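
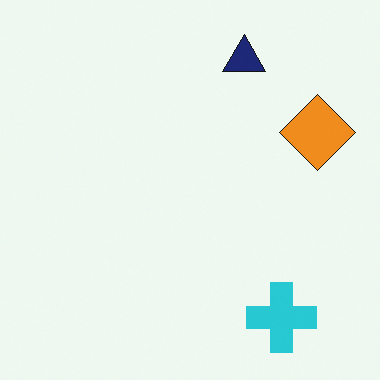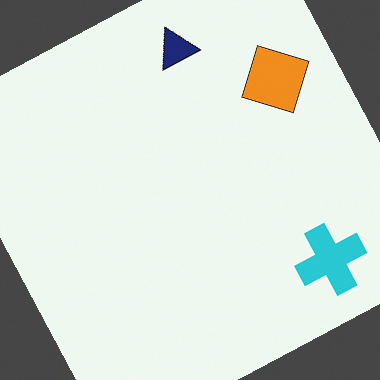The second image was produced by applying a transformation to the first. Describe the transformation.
The second image is the first rotated counter-clockwise by a clearly visible amount.

Every shape is tilted by the same angle and the image corners show triangular fill wedges — a whole-image rotation by a non-right angle.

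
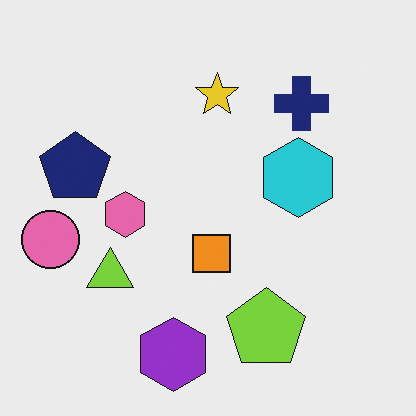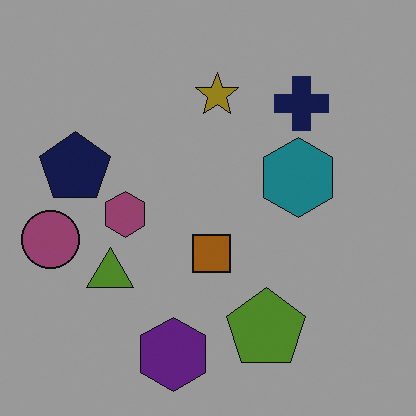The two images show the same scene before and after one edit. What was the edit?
The transformation is: noticeably darkened.

Every pixel — background and shapes alike — is uniformly darkened.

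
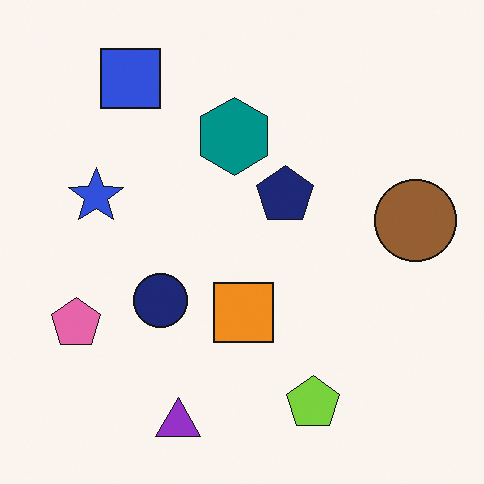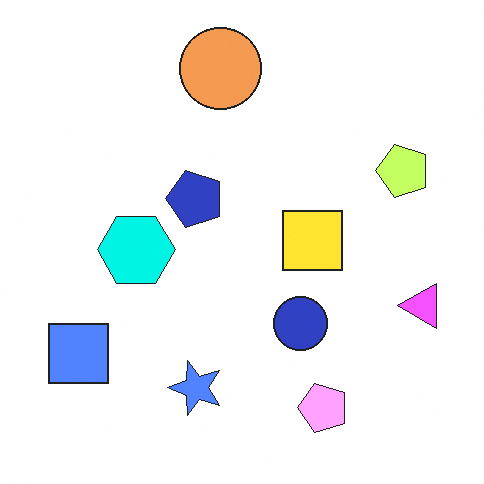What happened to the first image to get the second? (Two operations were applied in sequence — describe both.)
The image was brightened a lot, then rotated 90° counter-clockwise.

Every pixel — background and shapes alike — is uniformly brightened. The blue square sits in the top-left of the first image and the bottom-left of the second — consistent with a whole-image 90° counter-clockwise rotation.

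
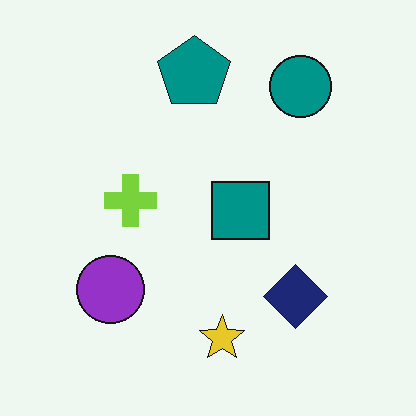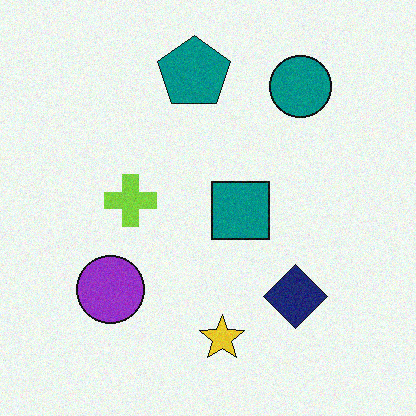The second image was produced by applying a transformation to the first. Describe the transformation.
The transformation is: degraded with a light layer of grain.

Random speckle covers the whole image, including the flat background.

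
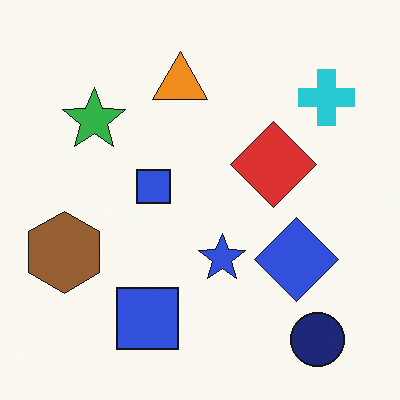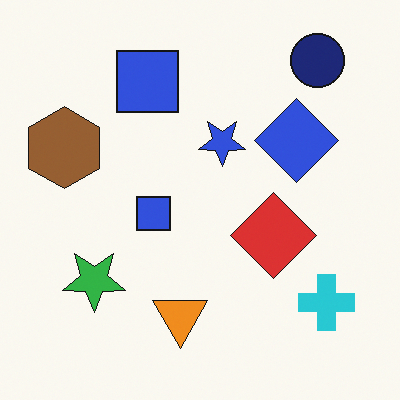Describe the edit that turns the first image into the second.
The second image is the first flipped vertically (top ↔ bottom).

The navy circle is in the bottom-right of the first image and the top-right of the second — shapes on opposite sides of the horizontal midline have swapped in a mirror flip.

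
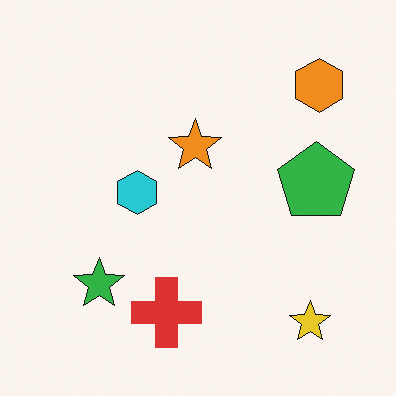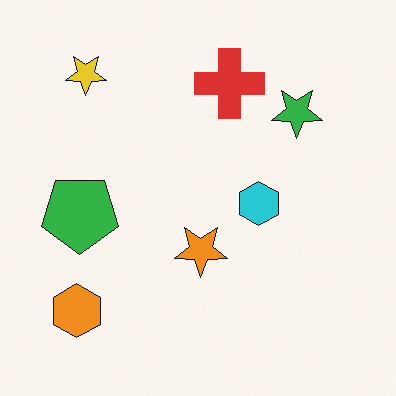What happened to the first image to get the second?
Rotated 180°.

The yellow star sits in the bottom-right of the first image and the top-left of the second — consistent with a whole-image 180° rotation.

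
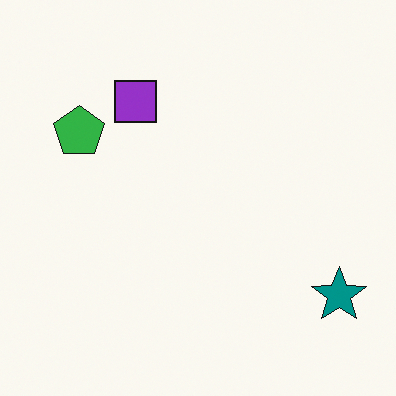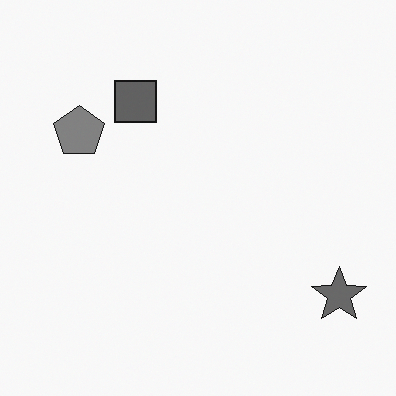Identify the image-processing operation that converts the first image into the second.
This is the original image converted to grayscale.

All color is removed — every shape is now a shade of grey.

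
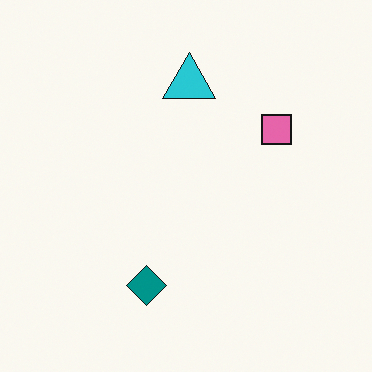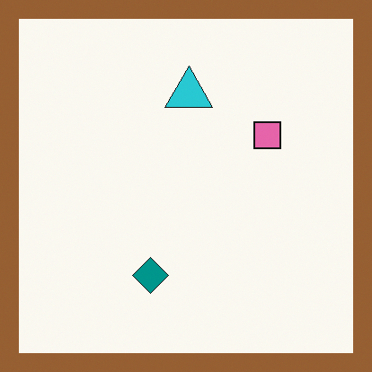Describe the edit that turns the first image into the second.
The image was framed with a brown border.

A solid brown frame runs around the edge of the second image, with the content slightly shrunk inside it.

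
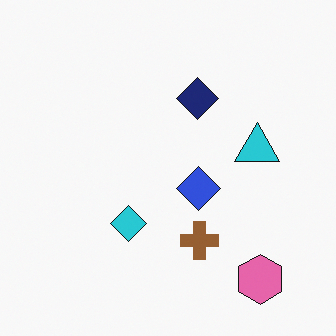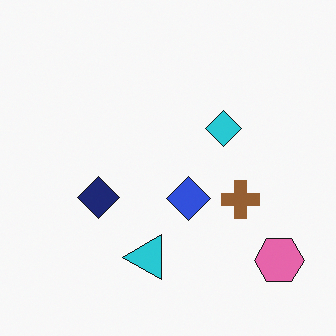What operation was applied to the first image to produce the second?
Transposed (reflected across the top-left ↔ bottom-right diagonal).

Shapes have swapped their row and column positions — what was in the top-right is now in the bottom-left — a diagonal reflection.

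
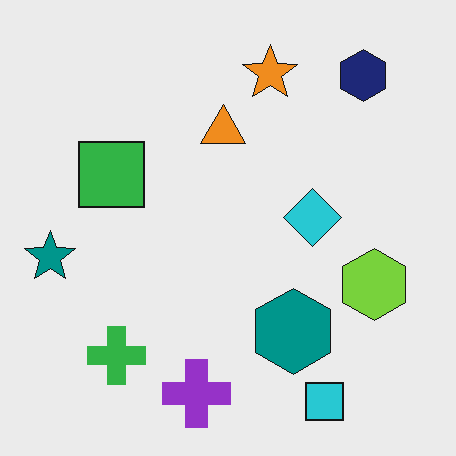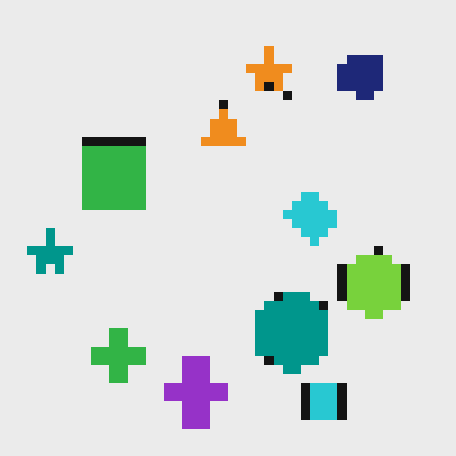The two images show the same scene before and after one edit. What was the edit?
The transformation is: heavily pixelated into large blocks.

Shapes are reduced to large square blocks; fine edges and outlines are lost — a downscale-then-upscale (mosaic) effect.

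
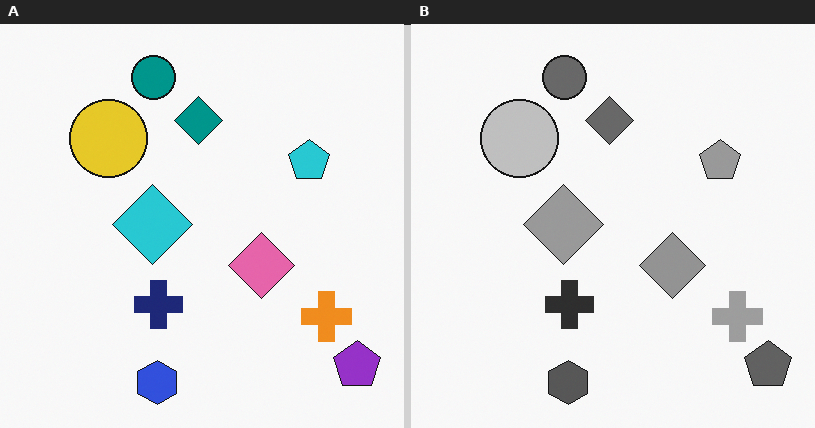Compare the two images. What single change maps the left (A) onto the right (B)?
Converted to grayscale.

All color is removed — every shape is now a shade of grey.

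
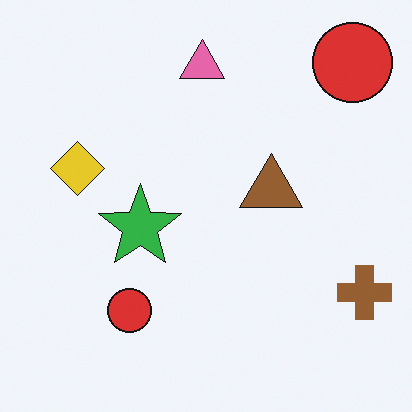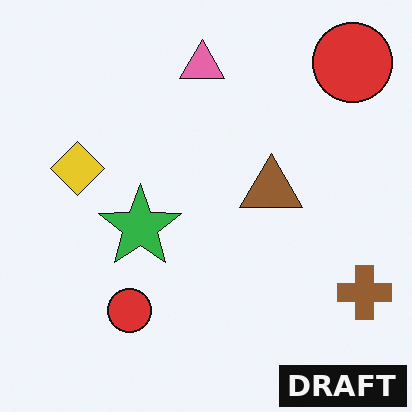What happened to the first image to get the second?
The image was watermarked with the text "DRAFT" in the lower-right corner.

A dark label reading "DRAFT" appears in the lower-right corner.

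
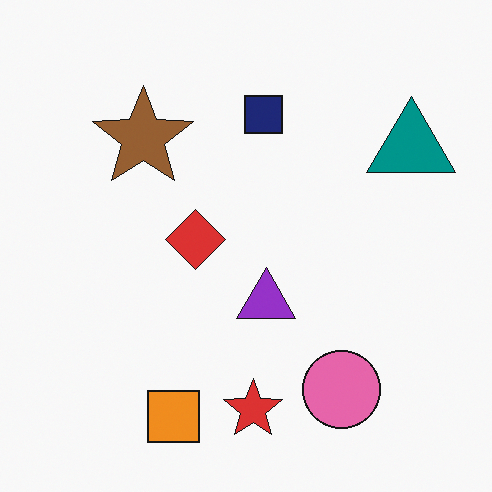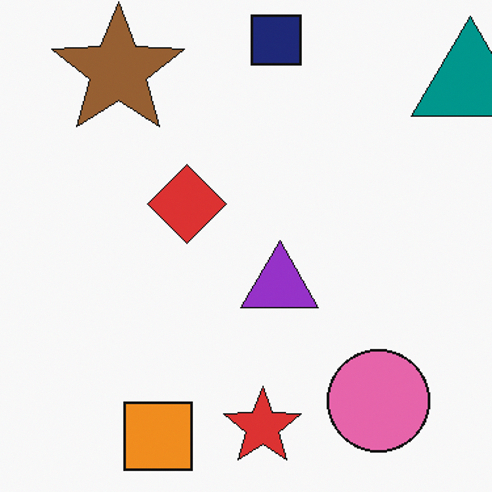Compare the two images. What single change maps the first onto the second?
The second image is the first cropped slightly and scaled back up.

The visible shapes are larger and the field of view is narrower; shapes near the original edges may be partly or wholly outside the frame — a crop-and-rescale.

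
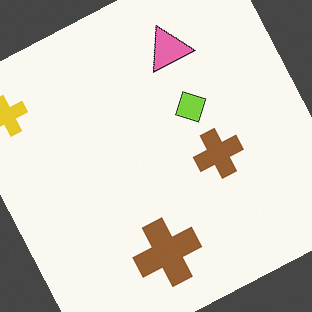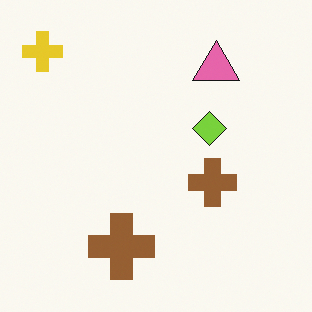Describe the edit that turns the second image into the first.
This is the original image rotated counter-clockwise by a clearly visible amount.

Every shape is tilted by the same angle and the image corners show triangular fill wedges — a whole-image rotation by a non-right angle.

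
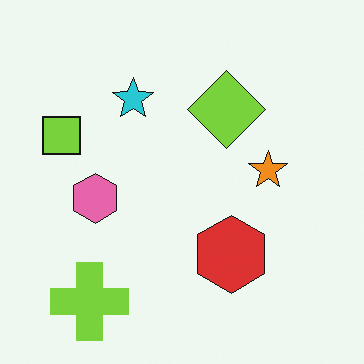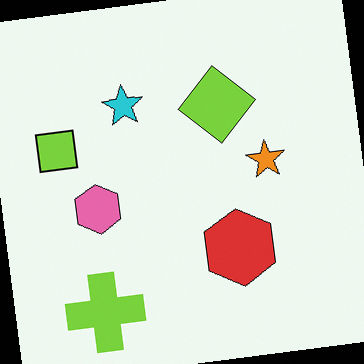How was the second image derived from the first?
It was rotated counter-clockwise by a small amount.

Every shape is tilted by the same angle and the image corners show triangular fill wedges — a whole-image rotation by a non-right angle.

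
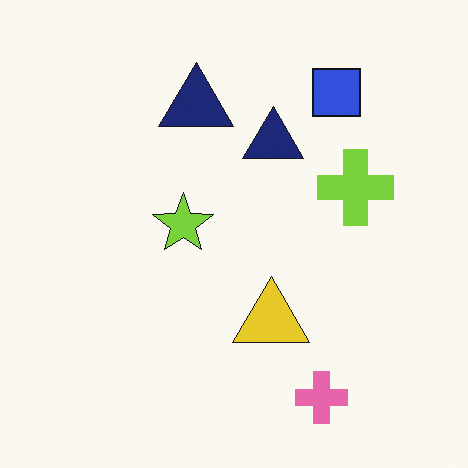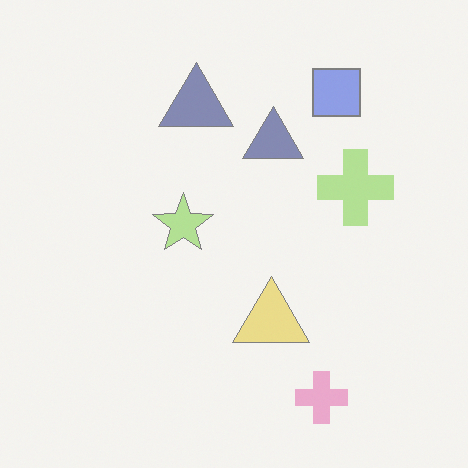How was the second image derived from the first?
The transformation is: washed out (contrast reduced).

Tones are pushed toward mid-grey across the whole image — a global contrast change.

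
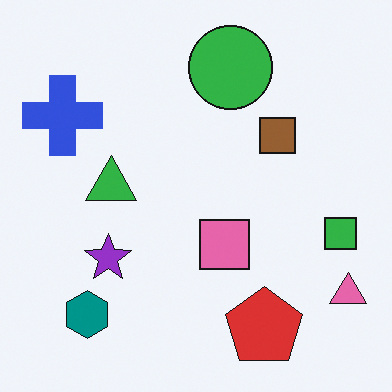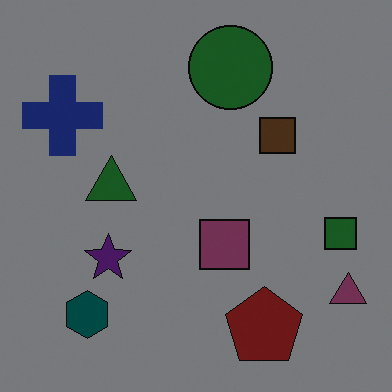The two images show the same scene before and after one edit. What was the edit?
The second image is the first substantially darkened.

Every pixel — background and shapes alike — is uniformly darkened.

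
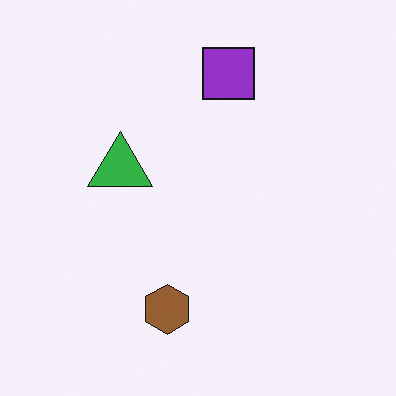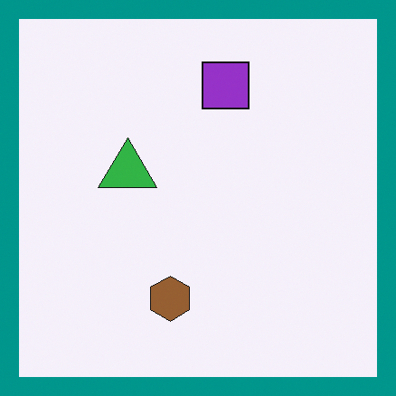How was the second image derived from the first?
The image was framed with a teal border.

A solid teal frame runs around the edge of the second image, with the content slightly shrunk inside it.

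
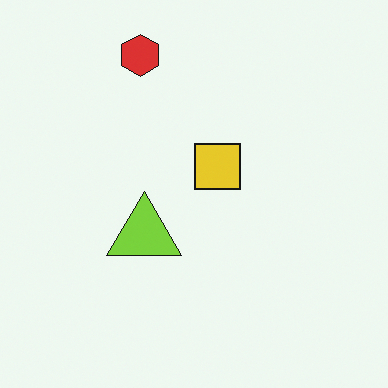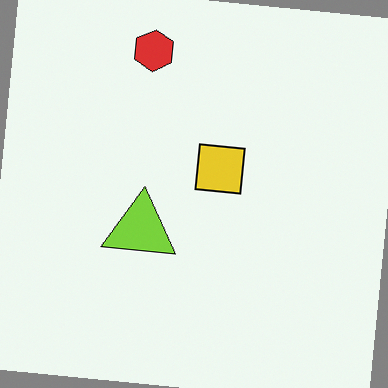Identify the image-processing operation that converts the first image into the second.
The second image is the first rotated clockwise by a few degrees.

Every shape is tilted by the same angle and the image corners show triangular fill wedges — a whole-image rotation by a non-right angle.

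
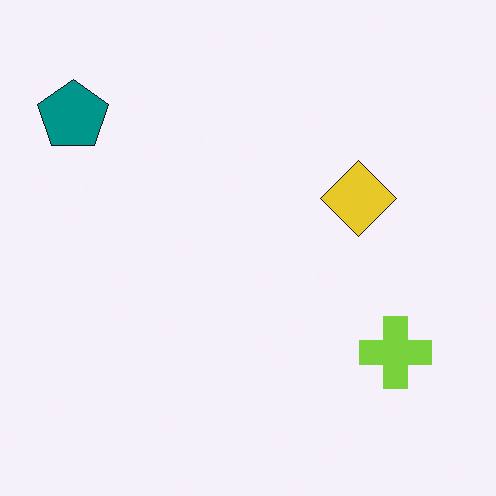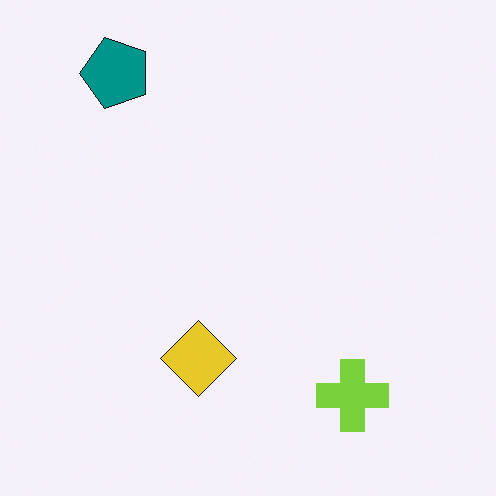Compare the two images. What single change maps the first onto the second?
This is the original image transposed (reflected across the top-left ↔ bottom-right diagonal).

Shapes have swapped their row and column positions — what was in the top-right is now in the bottom-left — a diagonal reflection.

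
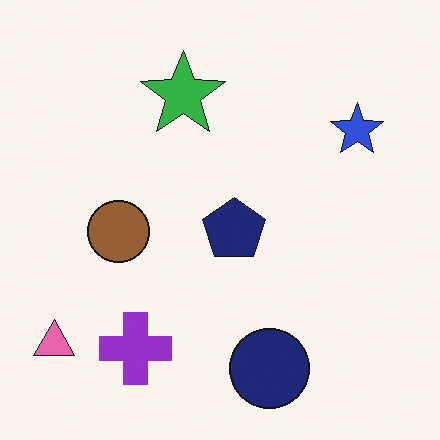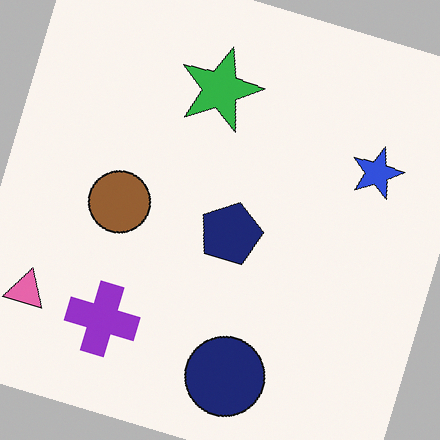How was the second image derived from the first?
Rotated clockwise by a moderate amount.

Every shape is tilted by the same angle and the image corners show triangular fill wedges — a whole-image rotation by a non-right angle.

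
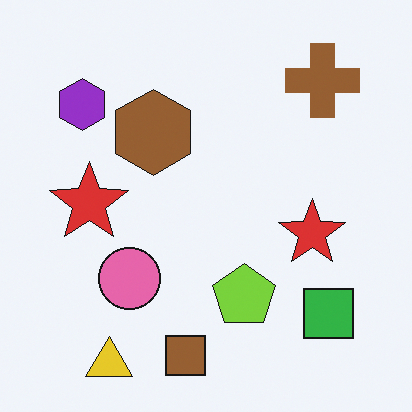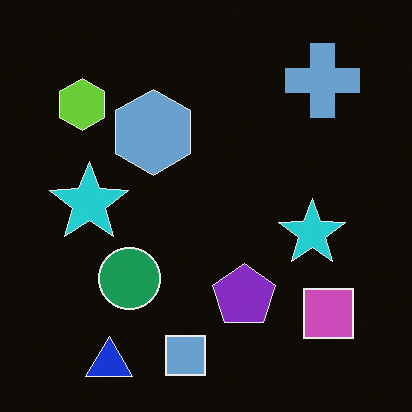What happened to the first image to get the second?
The image was color-inverted (negative).

The light background has become dark and every shape's color is its complement — a photographic negative.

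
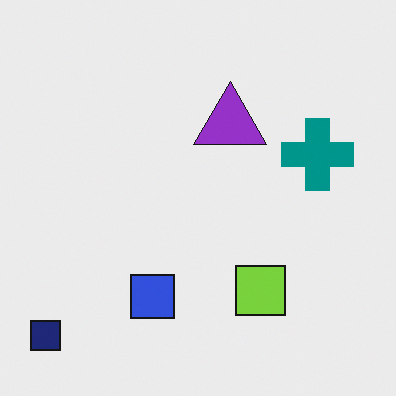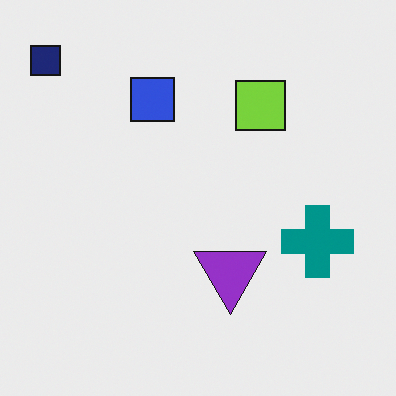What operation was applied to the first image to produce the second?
The second image is the first flipped vertically (top ↔ bottom).

The navy square is in the bottom-left of the first image and the top-left of the second — shapes on opposite sides of the horizontal midline have swapped in a mirror flip.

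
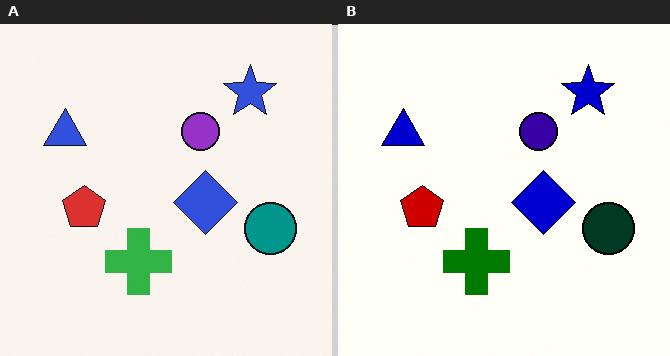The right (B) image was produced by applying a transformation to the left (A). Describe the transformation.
The transformation is: given much higher contrast.

Tones are pushed away from mid-grey across the whole image — a global contrast change.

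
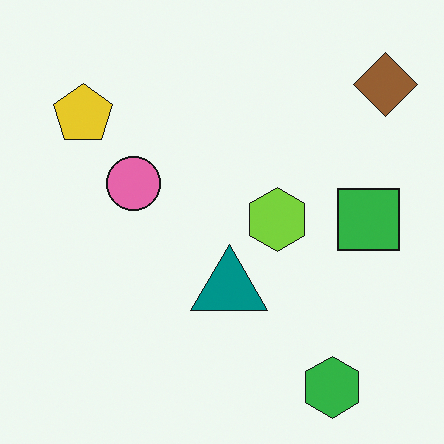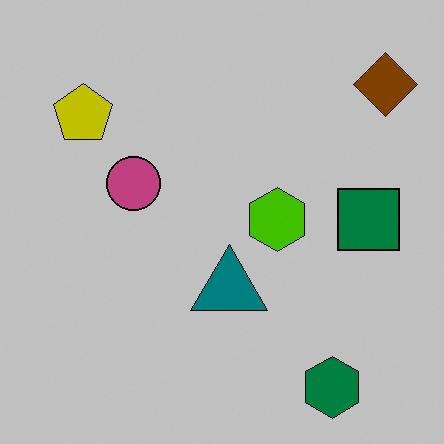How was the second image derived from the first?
The second image is the first heavily posterized to just a handful of flat colors.

Each flat color has snapped to a coarser quantized level — most visibly, the near-white background has dropped to a flat grey.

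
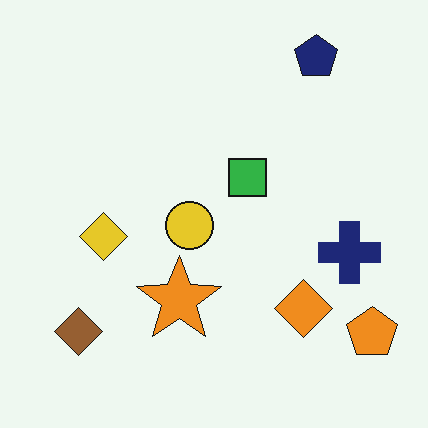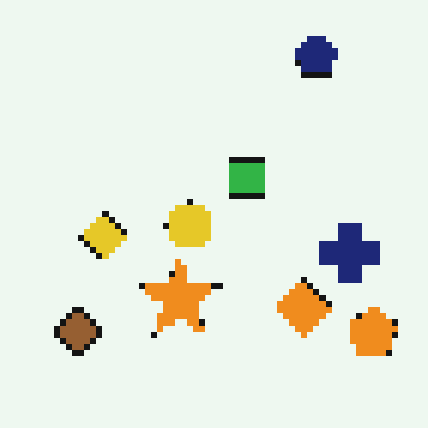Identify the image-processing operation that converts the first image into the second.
The second image is the first pixelated into visible square blocks.

Shapes are reduced to large square blocks; fine edges and outlines are lost — a downscale-then-upscale (mosaic) effect.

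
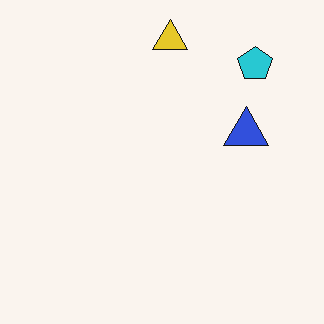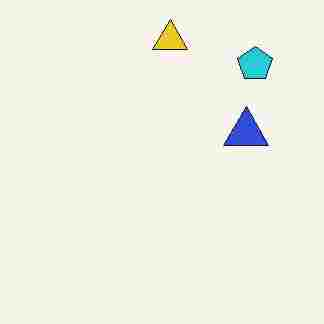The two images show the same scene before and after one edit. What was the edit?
This is the original image degraded with heavy JPEG compression.

Blocky 8×8 compression artifacts appear around shape edges and the flat background shows ringing — characteristic JPEG degradation.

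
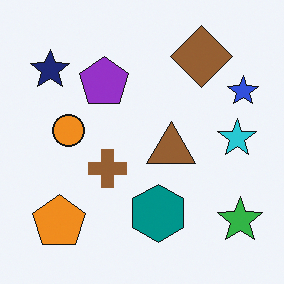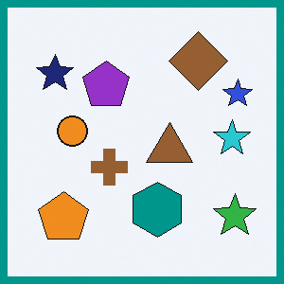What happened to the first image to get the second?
The image was framed with a teal border.

A solid teal frame runs around the edge of the second image, with the content slightly shrunk inside it.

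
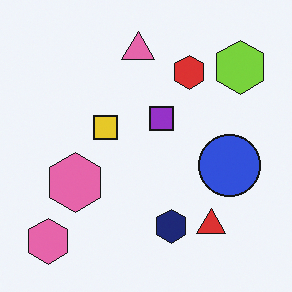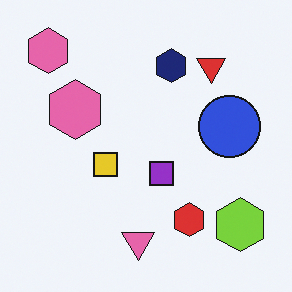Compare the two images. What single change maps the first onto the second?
Flipped vertically (top ↔ bottom).

The pink triangle is in the top of the first image and the bottom of the second — shapes on opposite sides of the horizontal midline have swapped in a mirror flip.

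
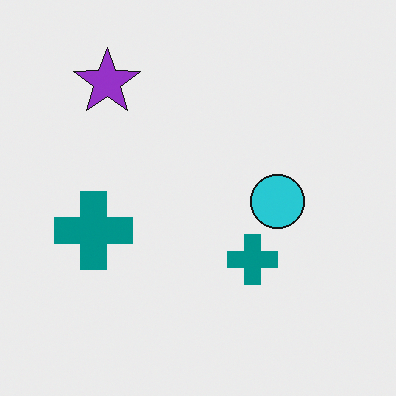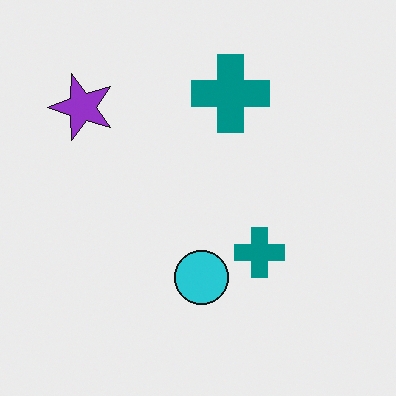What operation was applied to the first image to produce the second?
The image was transposed (reflected across the top-left ↔ bottom-right diagonal).

Shapes have swapped their row and column positions — what was in the top-right is now in the bottom-left — a diagonal reflection.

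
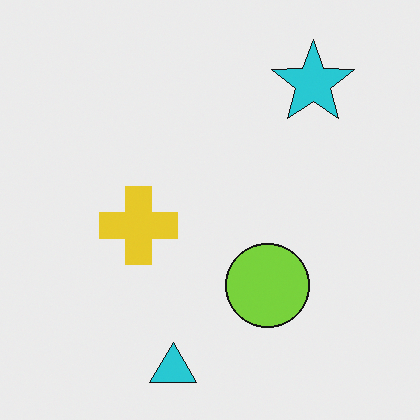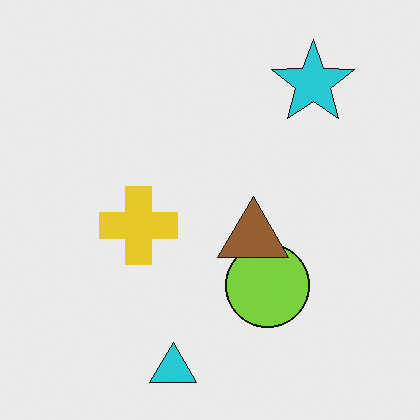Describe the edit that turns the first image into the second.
The transformation is: overlaid with an additional brown triangle.

A brown triangle appears in the second image that is absent from the first.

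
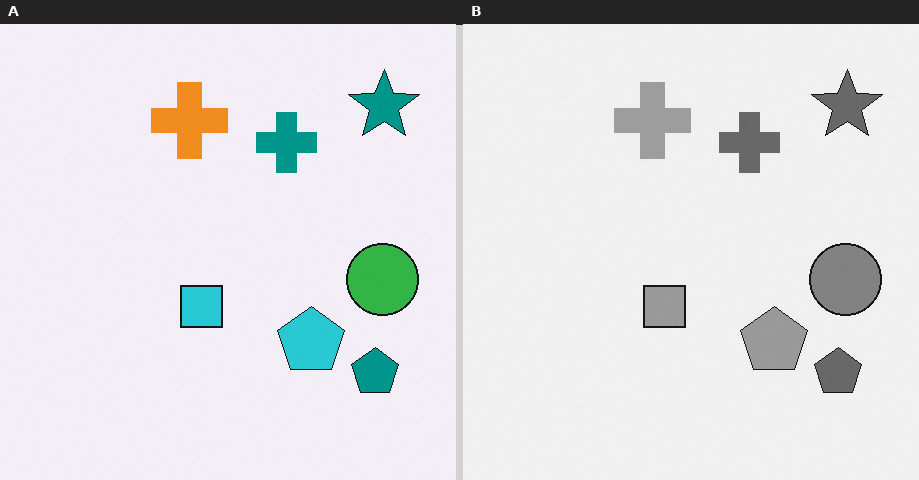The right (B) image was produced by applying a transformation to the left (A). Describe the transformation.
Converted to grayscale.

All color is removed — every shape is now a shade of grey.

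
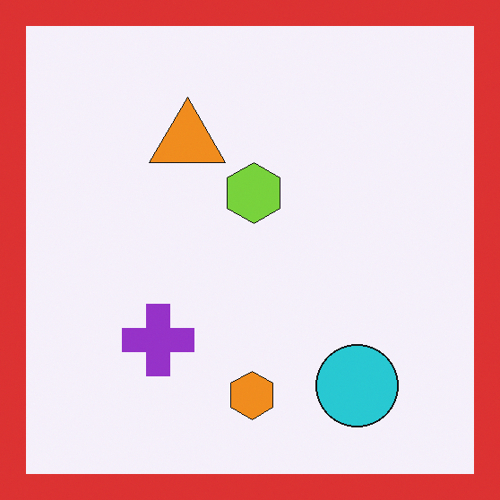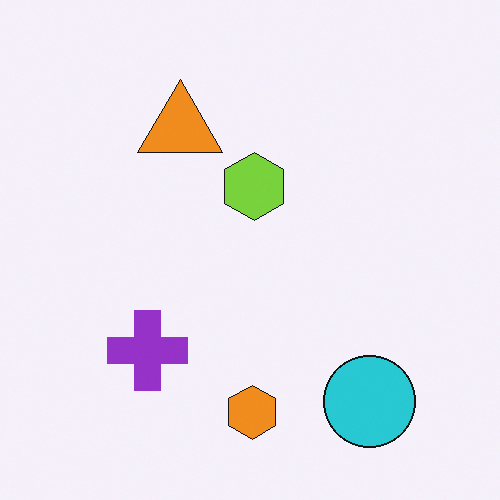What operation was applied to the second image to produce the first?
It was framed with a red border.

A solid red frame runs around the edge of the first image, with the content slightly shrunk inside it.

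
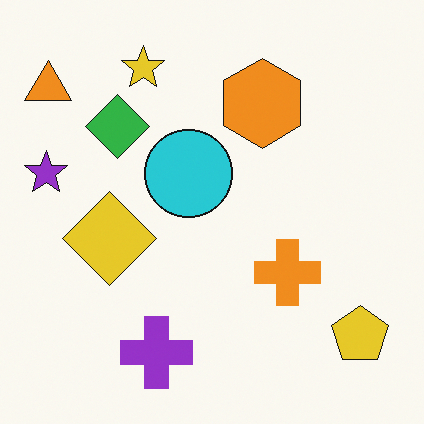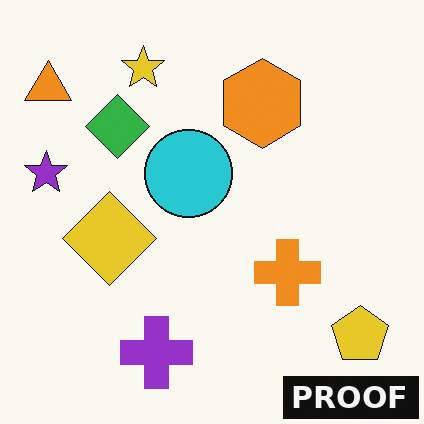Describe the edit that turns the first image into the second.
This is the original image watermarked with the text "PROOF" in the lower-right corner.

A dark label reading "PROOF" appears in the lower-right corner.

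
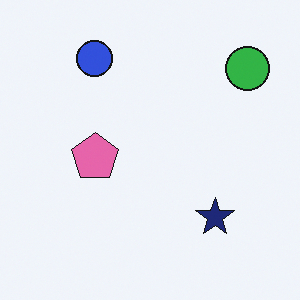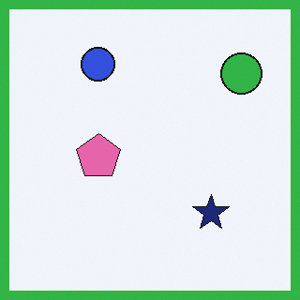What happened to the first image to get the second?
The second image is the first framed with a green border.

A solid green frame runs around the edge of the second image, with the content slightly shrunk inside it.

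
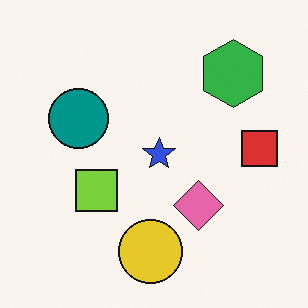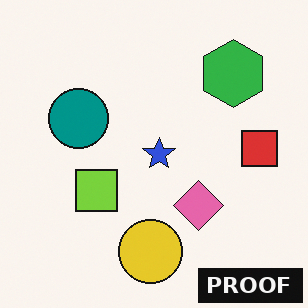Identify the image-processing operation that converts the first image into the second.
The second image is the first watermarked with the text "PROOF" in the lower-right corner.

A dark label reading "PROOF" appears in the lower-right corner.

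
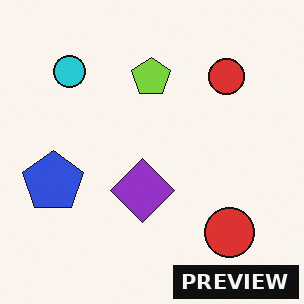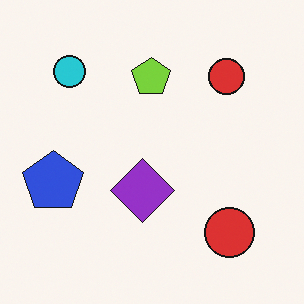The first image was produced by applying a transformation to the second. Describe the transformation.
It was watermarked with the text "PREVIEW" in the lower-right corner.

A dark label reading "PREVIEW" appears in the lower-right corner.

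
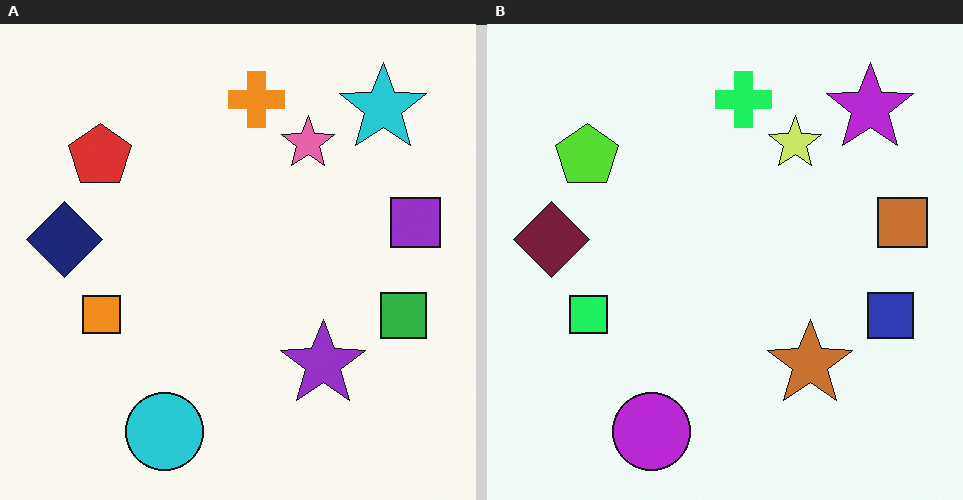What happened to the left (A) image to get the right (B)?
The transformation is: hue-shifted noticeably.

Every shape's color has rotated by the same amount around the hue wheel — a uniform hue shift.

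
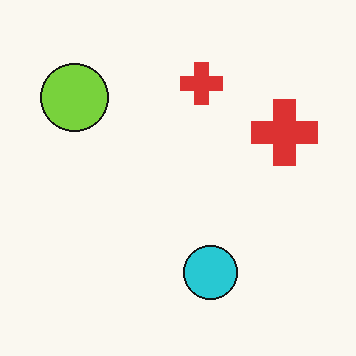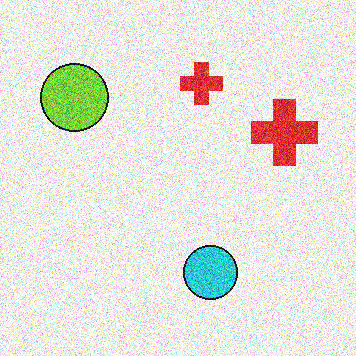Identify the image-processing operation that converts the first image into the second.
It was degraded with heavy additive noise.

Random speckle covers the whole image, including the flat background.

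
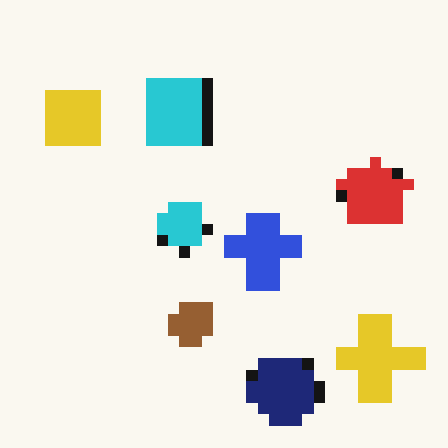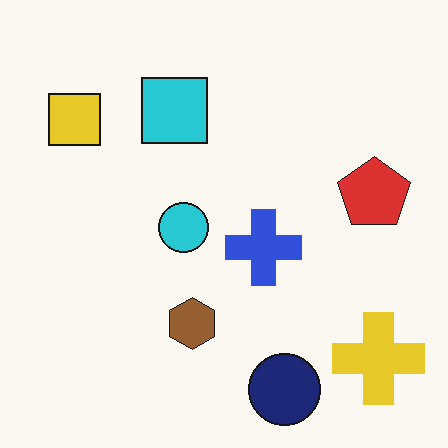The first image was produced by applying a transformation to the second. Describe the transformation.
Coarsely pixelated.

Shapes are reduced to large square blocks; fine edges and outlines are lost — a downscale-then-upscale (mosaic) effect.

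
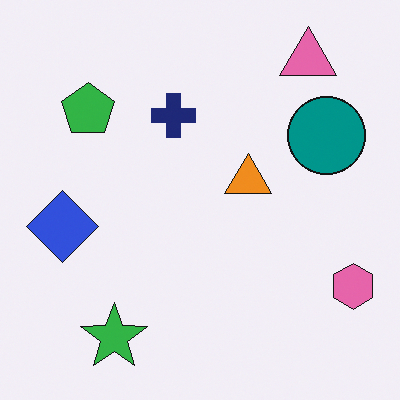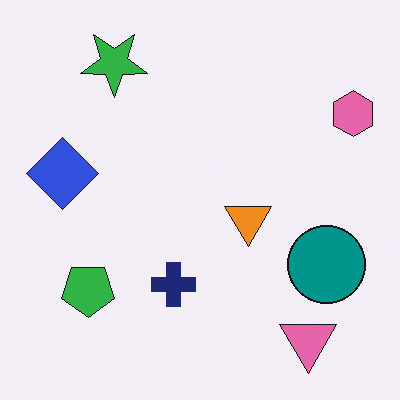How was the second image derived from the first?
The image was flipped vertically (top ↔ bottom).

The pink triangle is in the top-right of the first image and the bottom-right of the second — shapes on opposite sides of the horizontal midline have swapped in a mirror flip.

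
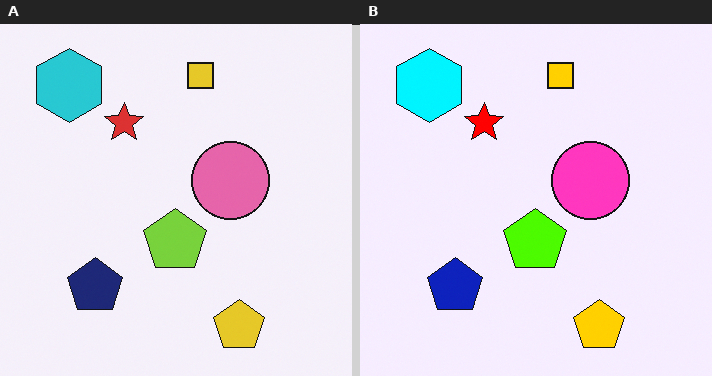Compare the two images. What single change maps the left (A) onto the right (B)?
It was made much more vivid (saturation change).

All colors are more vivid — a global saturation change.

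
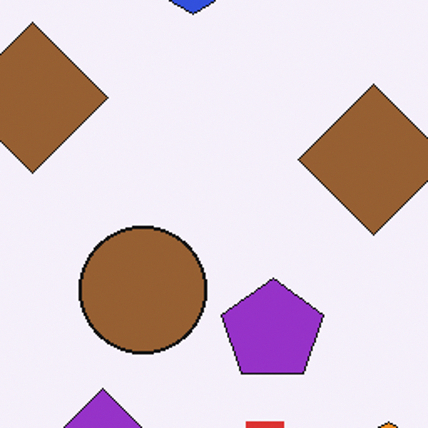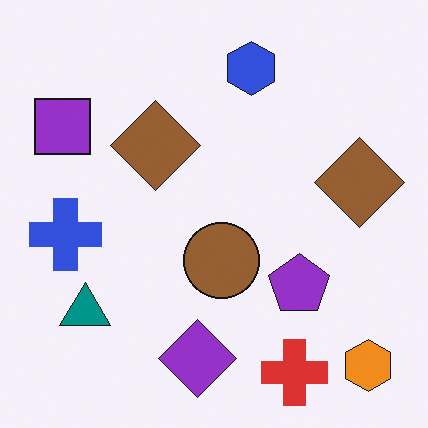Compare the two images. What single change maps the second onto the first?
This is the original image cropped tightly and scaled back up.

The visible shapes are larger and the field of view is narrower; shapes near the original edges may be partly or wholly outside the frame — a crop-and-rescale.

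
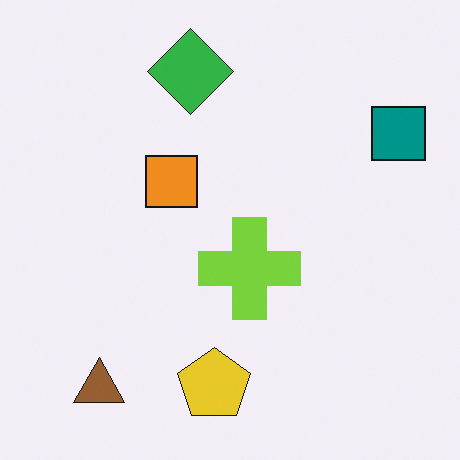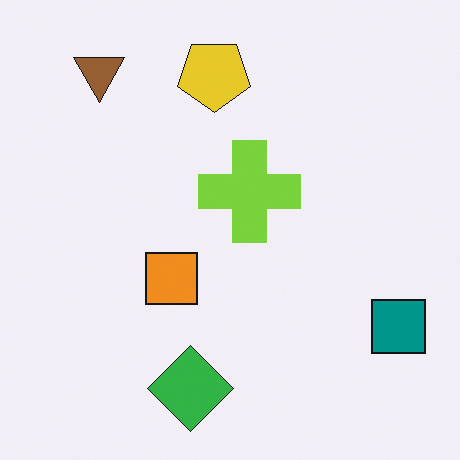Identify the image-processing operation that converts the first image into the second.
The second image is the first flipped vertically (top ↔ bottom).

The green diamond is in the top of the first image and the bottom of the second — shapes on opposite sides of the horizontal midline have swapped in a mirror flip.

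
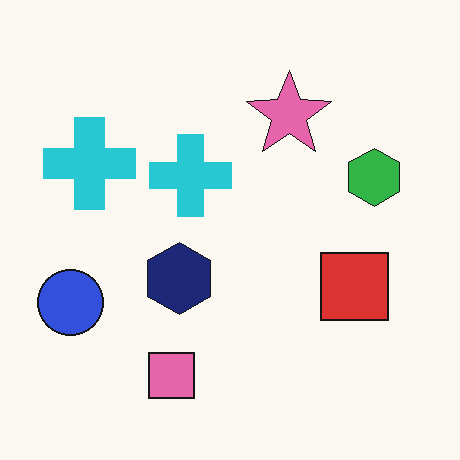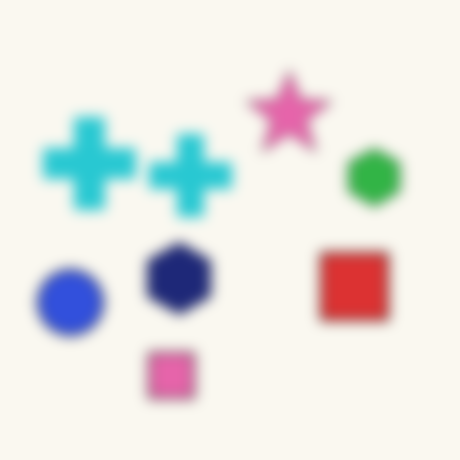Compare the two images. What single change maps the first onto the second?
It was heavily blurred.

Shape edges and outlines are uniformly softened across the whole image.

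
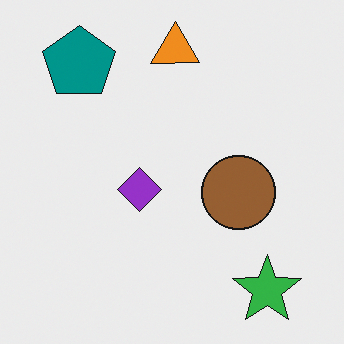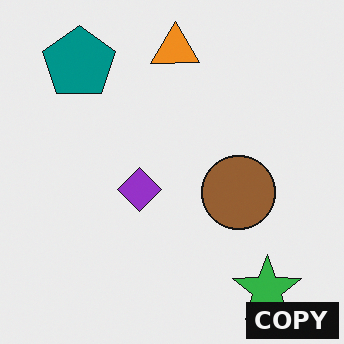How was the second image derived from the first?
It was watermarked with the text "COPY" in the lower-right corner.

A dark label reading "COPY" appears in the lower-right corner.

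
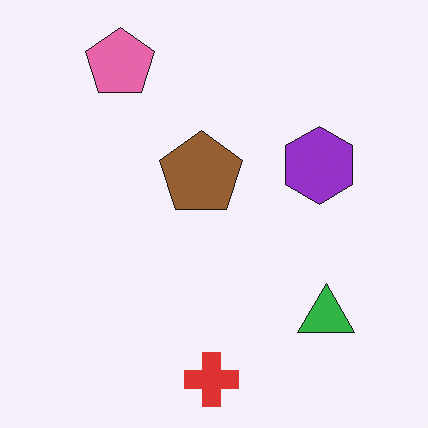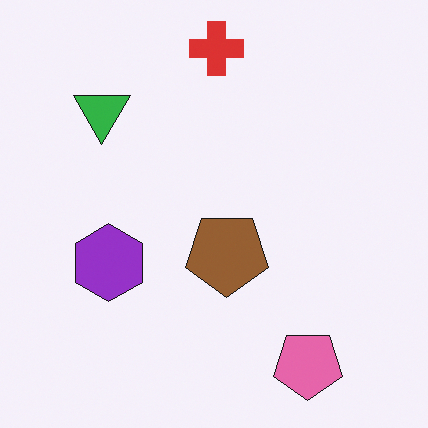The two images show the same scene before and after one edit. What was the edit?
The image was rotated 180°.

The pink pentagon sits in the top-left of the first image and the bottom-right of the second — consistent with a whole-image 180° rotation.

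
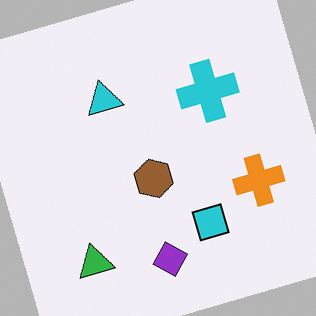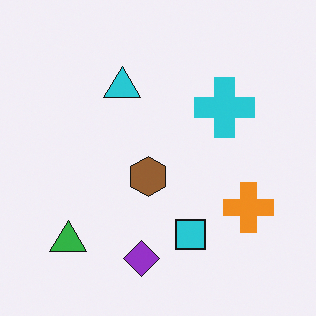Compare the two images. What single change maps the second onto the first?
The transformation is: rotated counter-clockwise by a clearly visible amount.

Every shape is tilted by the same angle and the image corners show triangular fill wedges — a whole-image rotation by a non-right angle.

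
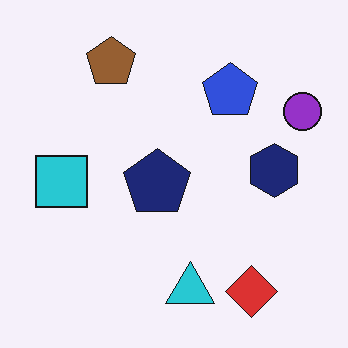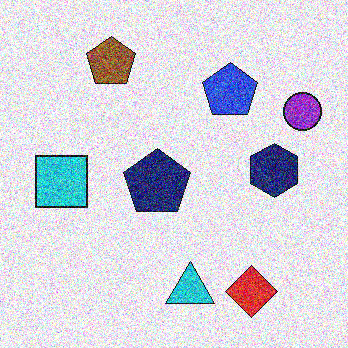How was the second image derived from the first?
The transformation is: degraded with a thick layer of grain.

Random speckle covers the whole image, including the flat background.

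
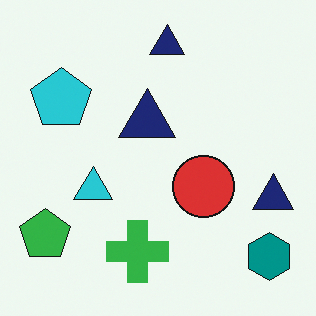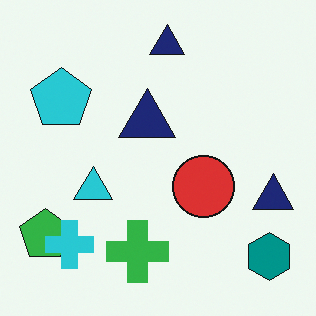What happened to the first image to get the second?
Overlaid with an additional cyan cross.

A cyan cross appears in the second image that is absent from the first.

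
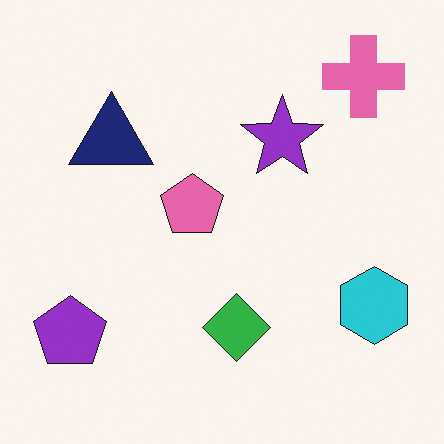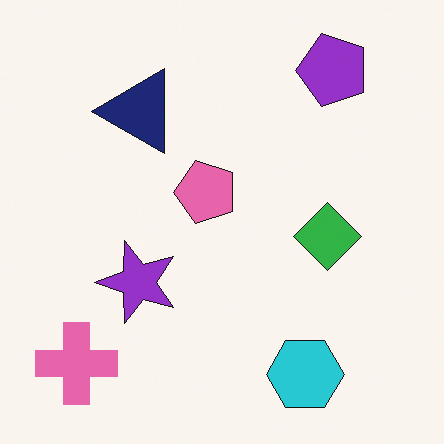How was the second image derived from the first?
The image was transposed (reflected across the top-left ↔ bottom-right diagonal).

Shapes have swapped their row and column positions — what was in the top-right is now in the bottom-left — a diagonal reflection.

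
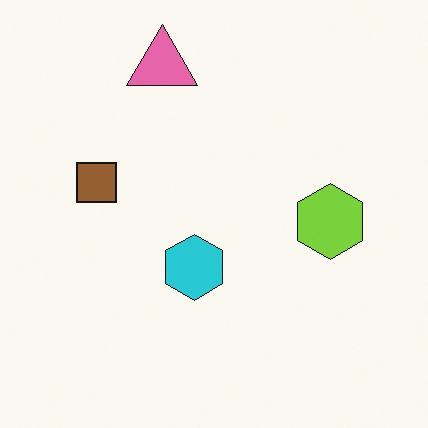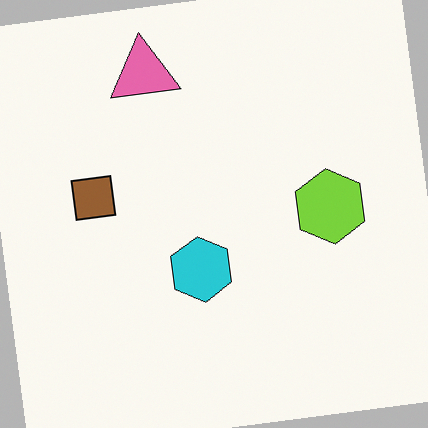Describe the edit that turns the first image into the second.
The transformation is: rotated counter-clockwise by a few degrees.

Every shape is tilted by the same angle and the image corners show triangular fill wedges — a whole-image rotation by a non-right angle.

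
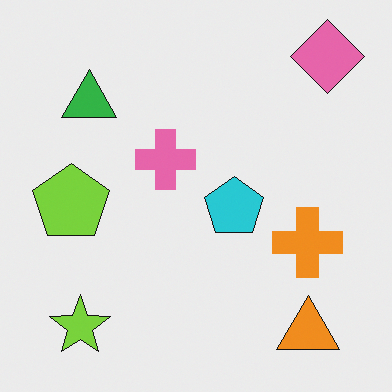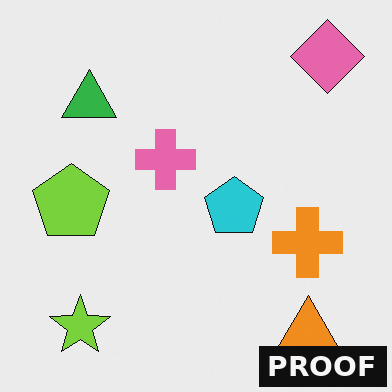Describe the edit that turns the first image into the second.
It was watermarked with the text "PROOF" in the lower-right corner.

A dark label reading "PROOF" appears in the lower-right corner.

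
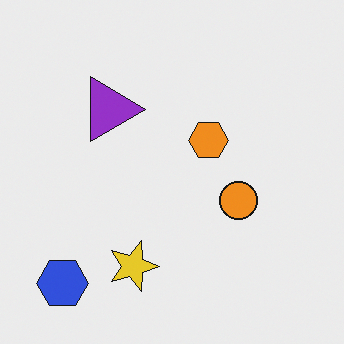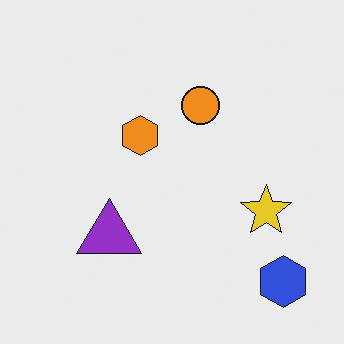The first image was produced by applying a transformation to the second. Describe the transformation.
It was rotated 90° clockwise.

The blue hexagon sits in the bottom-right of the second image and the bottom-left of the first — consistent with a whole-image 90° clockwise rotation.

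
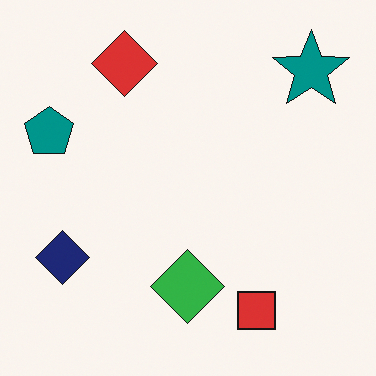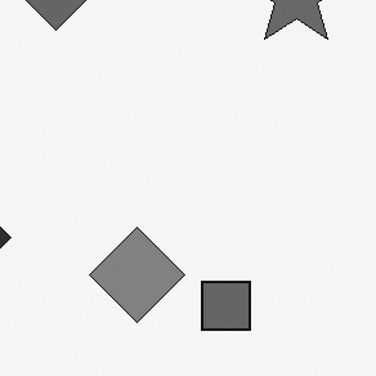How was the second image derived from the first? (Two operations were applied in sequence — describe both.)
The transformation is: cropped slightly and scaled back up, then converted to grayscale.

The visible shapes are larger and the field of view is narrower; shapes near the original edges may be partly or wholly outside the frame — a crop-and-rescale. All color is removed — every shape is now a shade of grey.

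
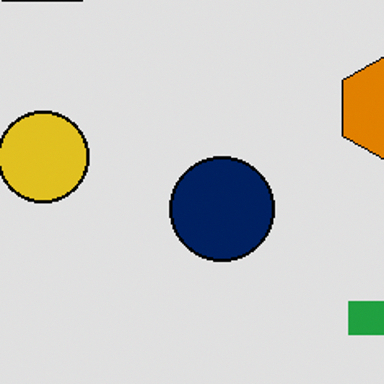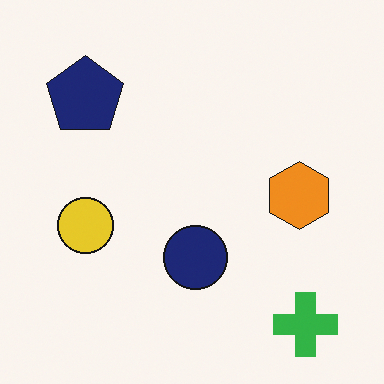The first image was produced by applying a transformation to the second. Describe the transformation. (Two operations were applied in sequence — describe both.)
The image was moderately posterized, then cropped tightly and scaled back up.

Each flat color has snapped to a coarser quantized level — most visibly, the near-white background has dropped to a flat grey. The visible shapes are larger and the field of view is narrower; shapes near the original edges may be partly or wholly outside the frame — a crop-and-rescale.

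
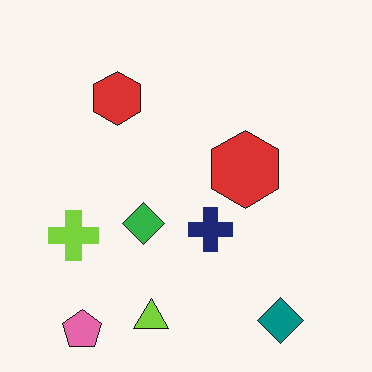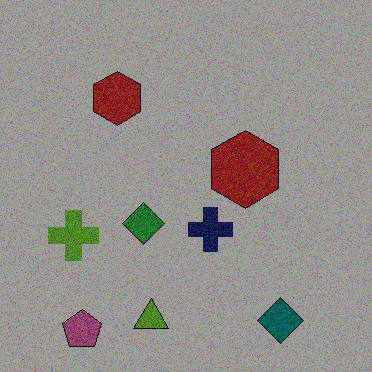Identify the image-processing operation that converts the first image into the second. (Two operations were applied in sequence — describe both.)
This is the original image degraded with strong gaussian noise, then noticeably darkened.

Random speckle covers the whole image, including the flat background. Every pixel — background and shapes alike — is uniformly darkened.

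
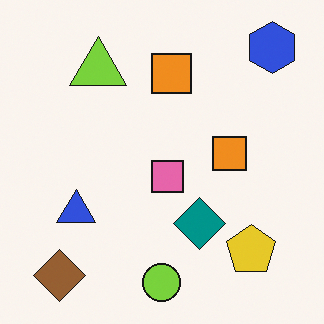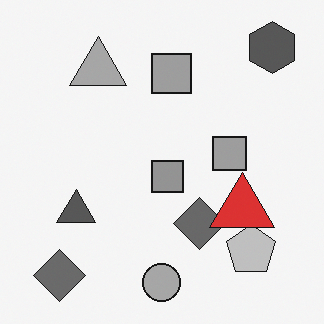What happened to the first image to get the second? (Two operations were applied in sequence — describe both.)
Converted to grayscale, then overlaid with an additional red triangle.

All color is removed — every shape is now a shade of grey. A red triangle appears in the second image that is absent from the first.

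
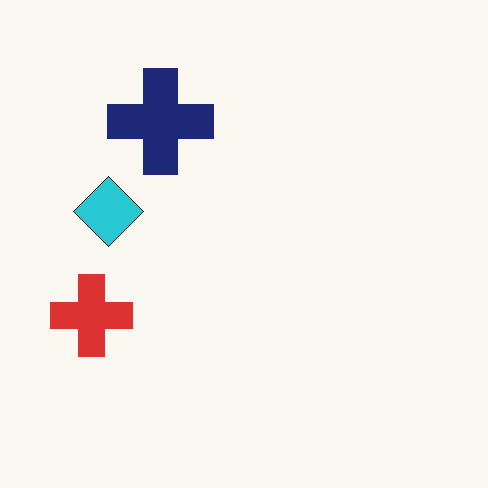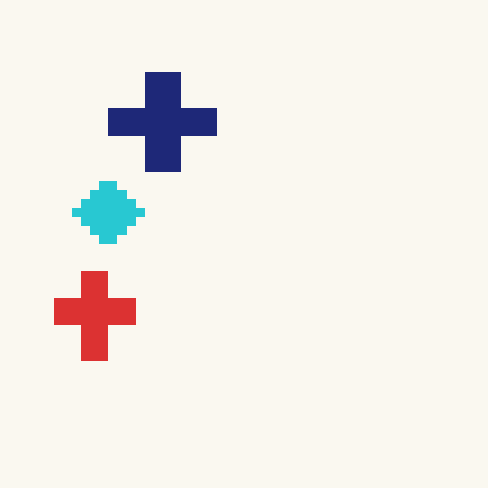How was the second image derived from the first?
The image was coarsely pixelated.

Shapes are reduced to large square blocks; fine edges and outlines are lost — a downscale-then-upscale (mosaic) effect.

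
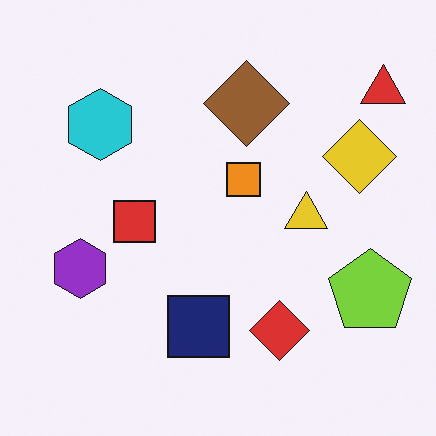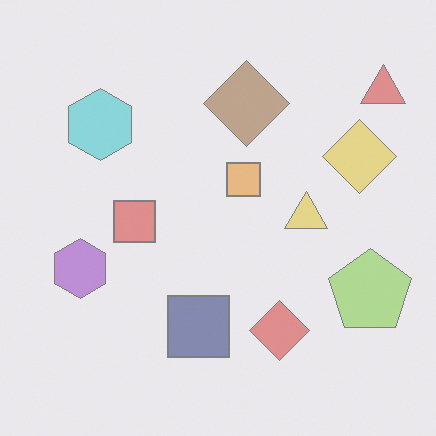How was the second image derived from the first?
Given much lower contrast.

Tones are pushed toward mid-grey across the whole image — a global contrast change.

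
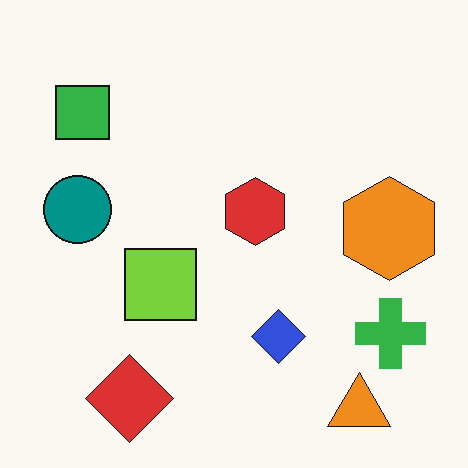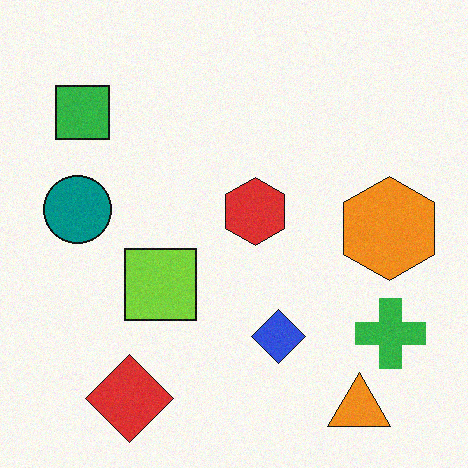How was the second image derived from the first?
This is the original image degraded with light additive noise.

Random speckle covers the whole image, including the flat background.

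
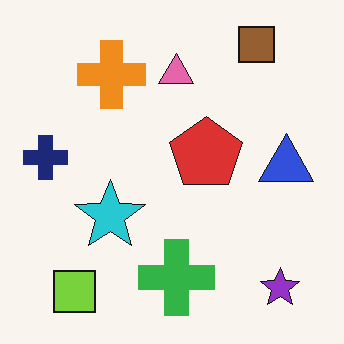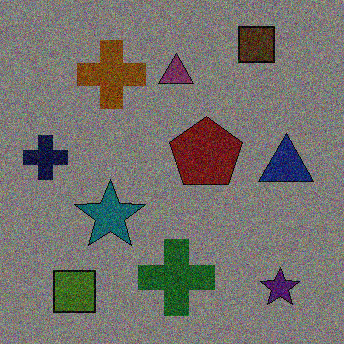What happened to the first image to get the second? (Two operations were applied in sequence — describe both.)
It was noticeably darkened, then degraded with moderate additive noise.

Every pixel — background and shapes alike — is uniformly darkened. Random speckle covers the whole image, including the flat background.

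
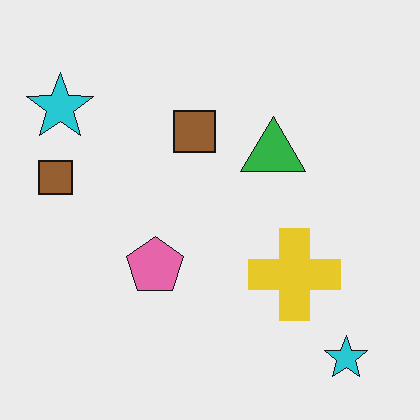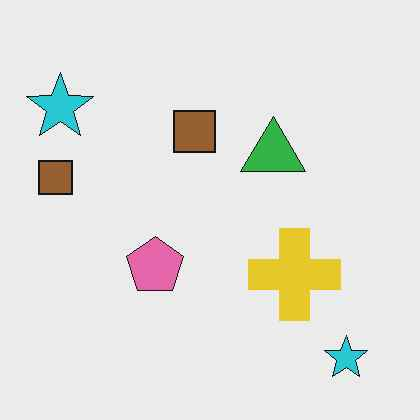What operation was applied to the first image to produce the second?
JPEG-compressed with visible artifacts.

Blocky 8×8 compression artifacts appear around shape edges and the flat background shows ringing — characteristic JPEG degradation.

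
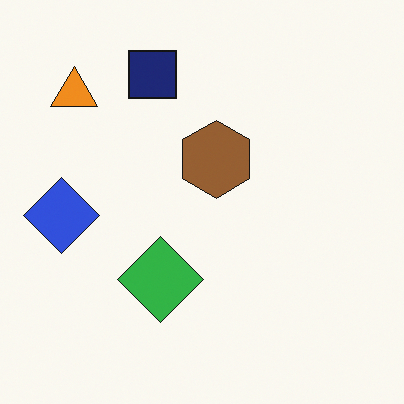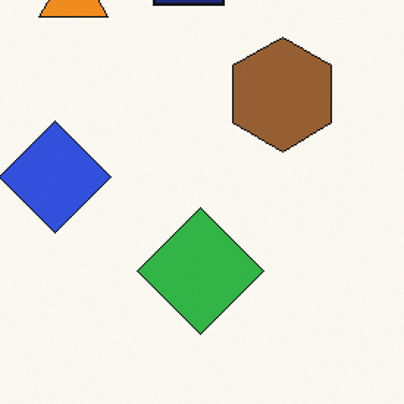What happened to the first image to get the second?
It was cropped to a modestly smaller region and rescaled.

The visible shapes are larger and the field of view is narrower; shapes near the original edges may be partly or wholly outside the frame — a crop-and-rescale.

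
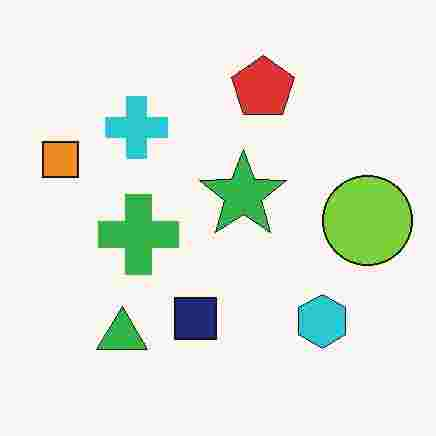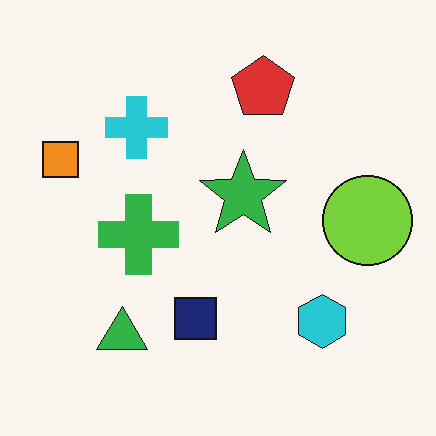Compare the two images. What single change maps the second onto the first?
The image was heavily JPEG-compressed with obvious blocking artifacts.

Blocky 8×8 compression artifacts appear around shape edges and the flat background shows ringing — characteristic JPEG degradation.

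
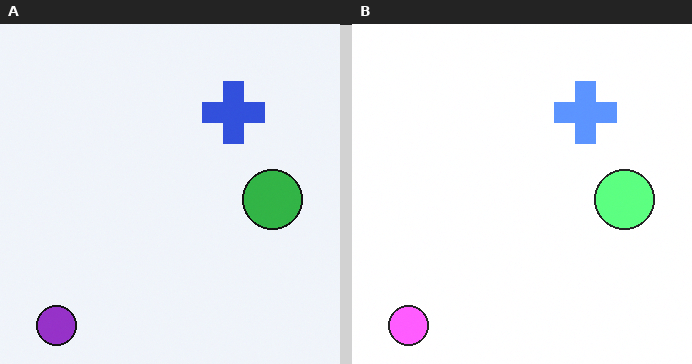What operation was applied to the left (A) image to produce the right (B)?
The transformation is: noticeably brightened.

Every pixel — background and shapes alike — is uniformly brightened.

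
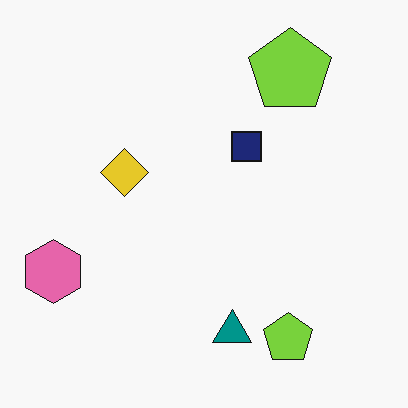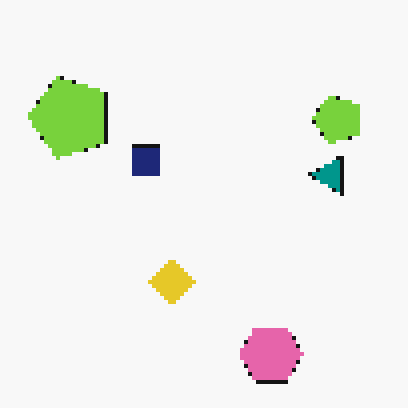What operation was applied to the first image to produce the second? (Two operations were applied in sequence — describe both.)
The image was rotated 90° counter-clockwise, then lightly pixelated (a mild mosaic effect).

The pink hexagon sits in the left of the first image and the bottom of the second — consistent with a whole-image 90° counter-clockwise rotation. Shapes are reduced to large square blocks; fine edges and outlines are lost — a downscale-then-upscale (mosaic) effect.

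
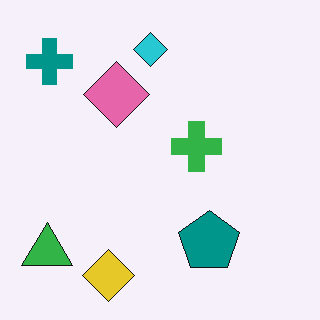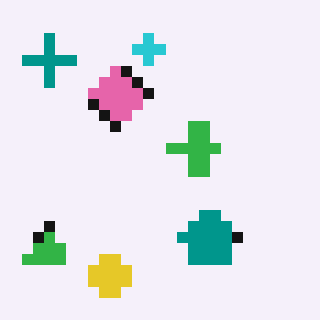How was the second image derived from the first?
The second image is the first heavily pixelated into large blocks.

Shapes are reduced to large square blocks; fine edges and outlines are lost — a downscale-then-upscale (mosaic) effect.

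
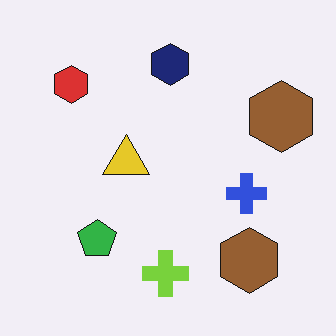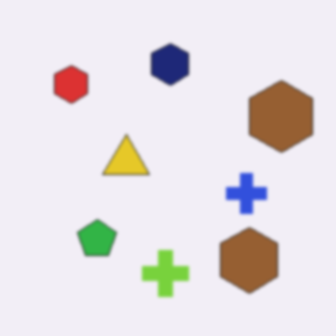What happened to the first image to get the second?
This is the original image slightly softened.

Shape edges and outlines are uniformly softened across the whole image.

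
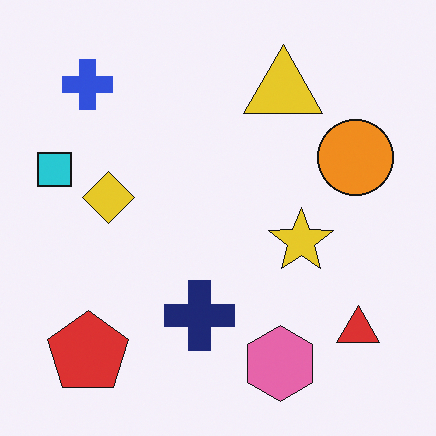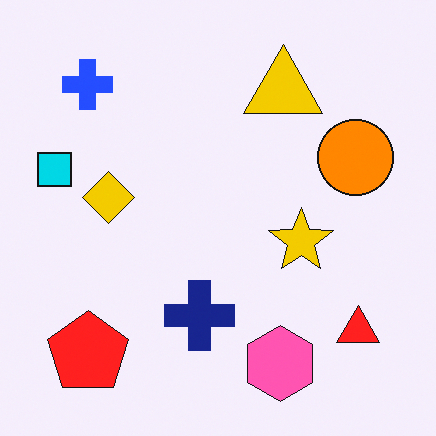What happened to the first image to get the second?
Slightly oversaturated.

All colors are more vivid — a global saturation change.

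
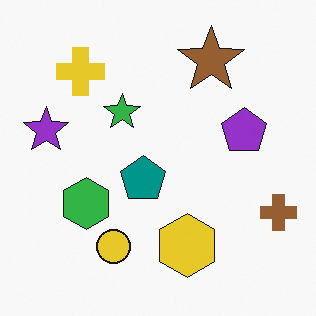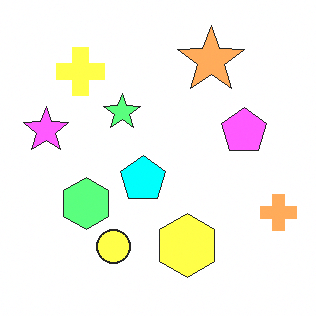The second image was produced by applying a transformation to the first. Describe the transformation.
The second image is the first brightened a lot.

Every pixel — background and shapes alike — is uniformly brightened.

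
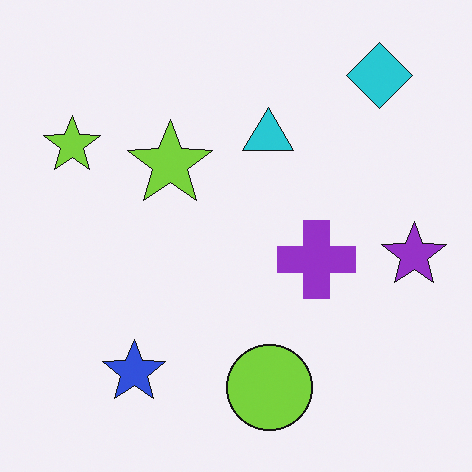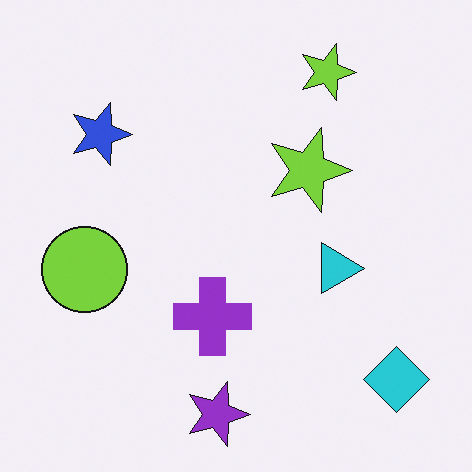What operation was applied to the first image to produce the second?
The transformation is: rotated 90° clockwise.

The cyan diamond sits in the top-right of the first image and the bottom-right of the second — consistent with a whole-image 90° clockwise rotation.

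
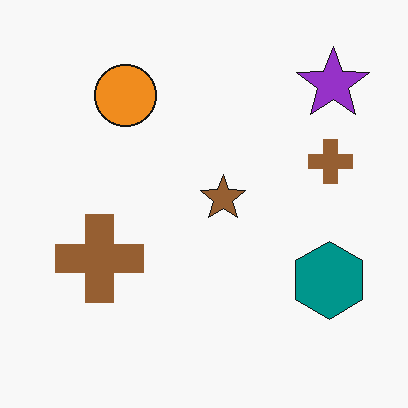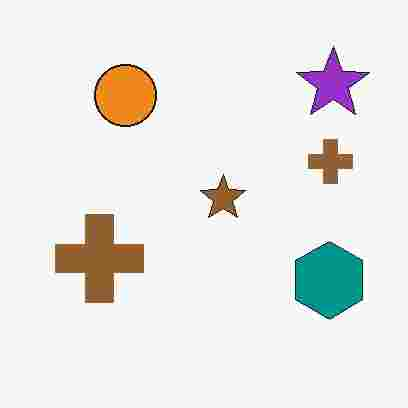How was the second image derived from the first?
Heavily JPEG-compressed with obvious blocking artifacts.

Blocky 8×8 compression artifacts appear around shape edges and the flat background shows ringing — characteristic JPEG degradation.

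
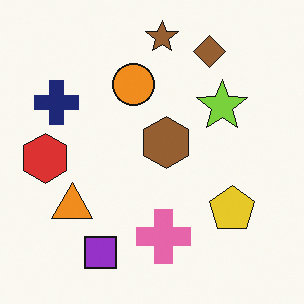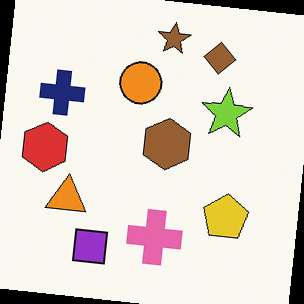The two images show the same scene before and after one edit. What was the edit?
Rotated clockwise by a small amount.

Every shape is tilted by the same angle and the image corners show triangular fill wedges — a whole-image rotation by a non-right angle.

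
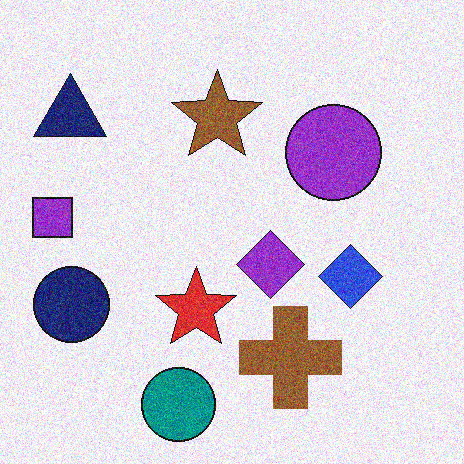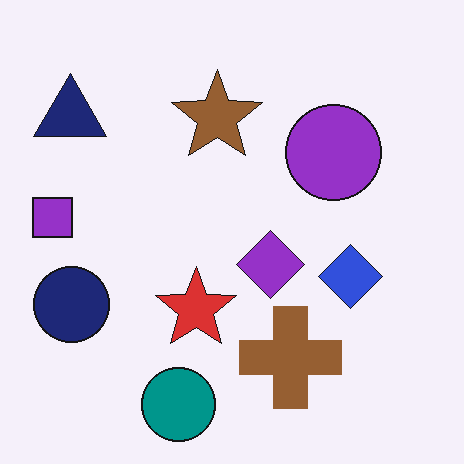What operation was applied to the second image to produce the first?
It was degraded with visible gaussian noise.

Random speckle covers the whole image, including the flat background.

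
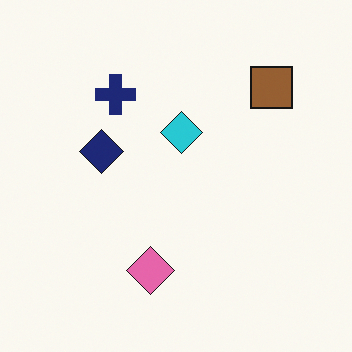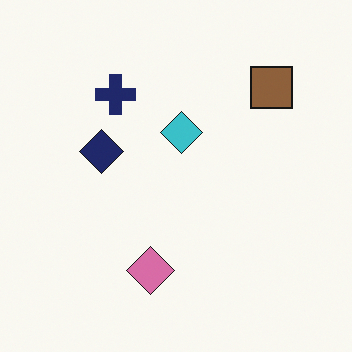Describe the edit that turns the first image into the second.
The transformation is: slightly desaturated.

All colors are more muted and greyish — a global saturation change.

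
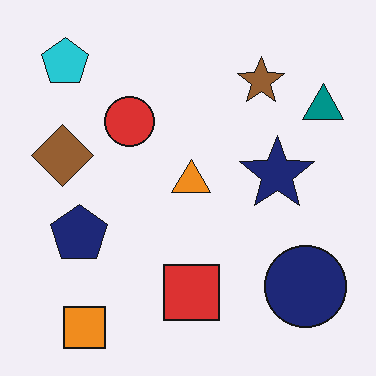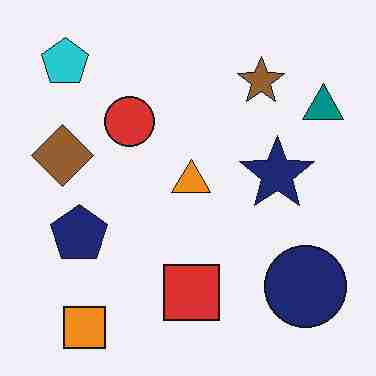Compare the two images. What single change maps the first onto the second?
The image was heavily JPEG-compressed with obvious blocking artifacts.

Blocky 8×8 compression artifacts appear around shape edges and the flat background shows ringing — characteristic JPEG degradation.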